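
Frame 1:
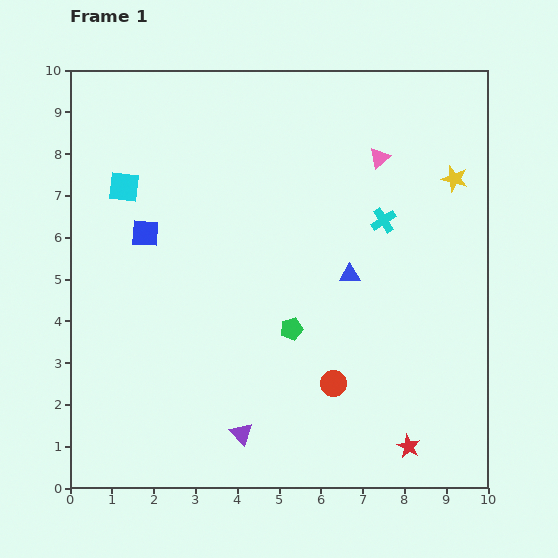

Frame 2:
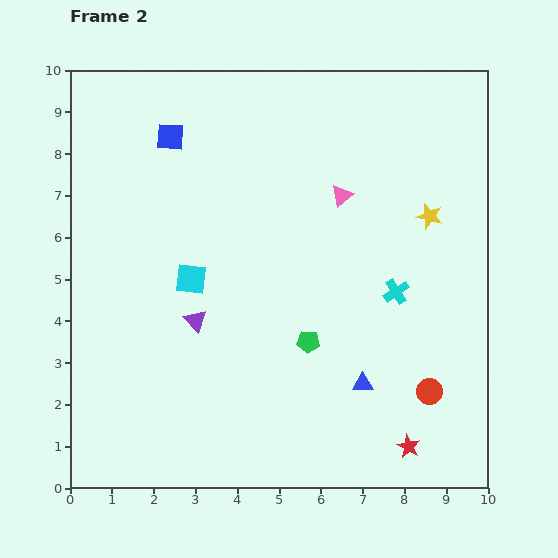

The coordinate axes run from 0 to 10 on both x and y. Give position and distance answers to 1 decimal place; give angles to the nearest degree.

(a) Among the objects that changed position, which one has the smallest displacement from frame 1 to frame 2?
the green pentagon

(moved 0.5)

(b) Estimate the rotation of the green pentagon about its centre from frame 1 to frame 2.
19° clockwise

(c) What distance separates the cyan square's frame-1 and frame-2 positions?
2.7

The cyan square moved from (1.3, 7.2) to (2.9, 5.0), a distance of √(1.6² + 2.2²) ≈ 2.7.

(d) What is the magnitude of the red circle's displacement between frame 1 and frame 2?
2.3

The red circle moved from (6.3, 2.5) to (8.6, 2.3), a distance of √(2.3² + 0.2²) ≈ 2.3.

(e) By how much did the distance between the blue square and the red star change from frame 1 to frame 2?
+1.2

Distance in frame 1: 8.1. Distance in frame 2: 9.3.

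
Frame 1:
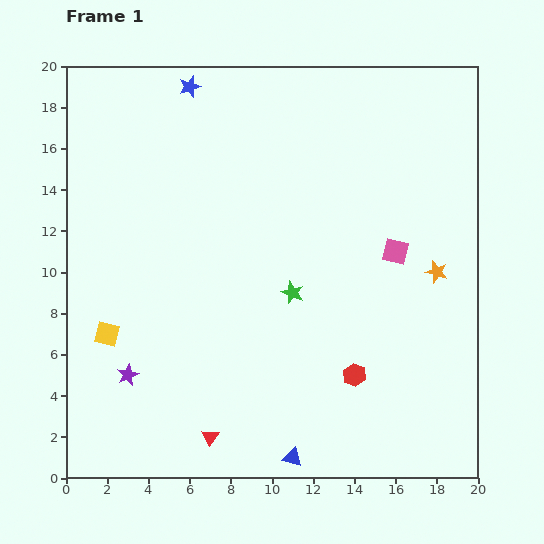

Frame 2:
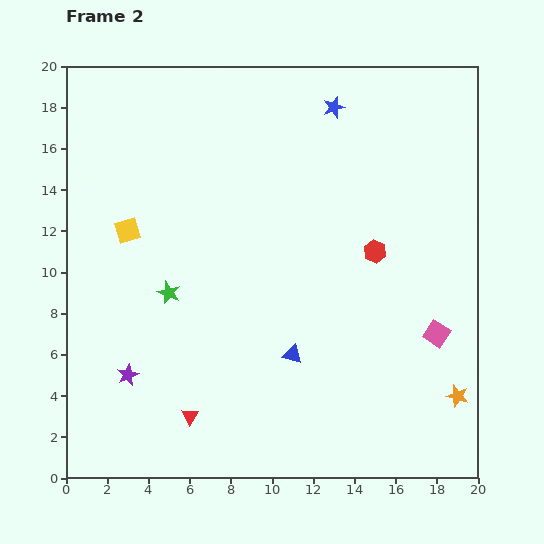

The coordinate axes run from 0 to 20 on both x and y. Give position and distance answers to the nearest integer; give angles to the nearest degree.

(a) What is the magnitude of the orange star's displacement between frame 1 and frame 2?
6

The orange star moved from (18, 10) to (19, 4), a distance of √(1² + 6²) ≈ 6.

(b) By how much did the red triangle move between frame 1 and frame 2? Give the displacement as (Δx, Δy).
(-1, 1)

The red triangle was at (7, 2) in frame 1 and (6, 3) in frame 2.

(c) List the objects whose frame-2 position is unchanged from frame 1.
the purple star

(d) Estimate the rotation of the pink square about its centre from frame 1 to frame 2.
20° clockwise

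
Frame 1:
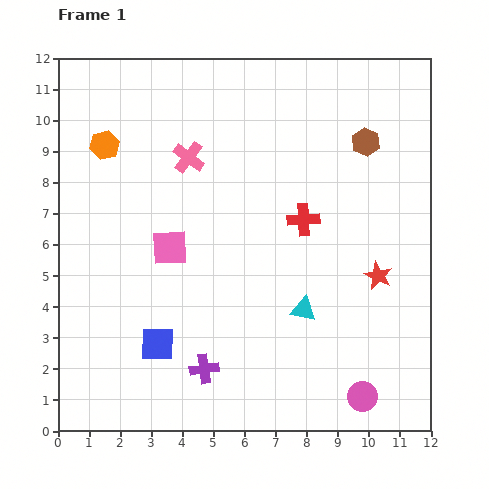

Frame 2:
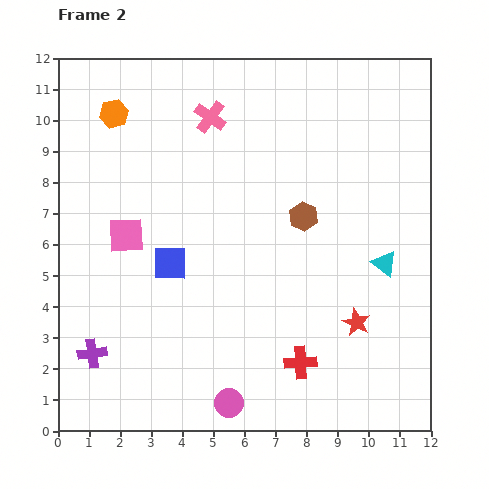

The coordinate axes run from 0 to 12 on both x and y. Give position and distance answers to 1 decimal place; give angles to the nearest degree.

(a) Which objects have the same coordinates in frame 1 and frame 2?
none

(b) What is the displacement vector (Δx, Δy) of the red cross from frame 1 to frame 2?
(-0.1, -4.6)

The red cross was at (7.9, 6.8) in frame 1 and (7.8, 2.2) in frame 2.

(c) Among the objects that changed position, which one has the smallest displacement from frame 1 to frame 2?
the orange hexagon

(moved 1.0)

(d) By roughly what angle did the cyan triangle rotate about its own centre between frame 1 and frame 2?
27° clockwise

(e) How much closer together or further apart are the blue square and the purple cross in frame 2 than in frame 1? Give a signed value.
+2.1

Distance in frame 1: 1.7. Distance in frame 2: 3.8.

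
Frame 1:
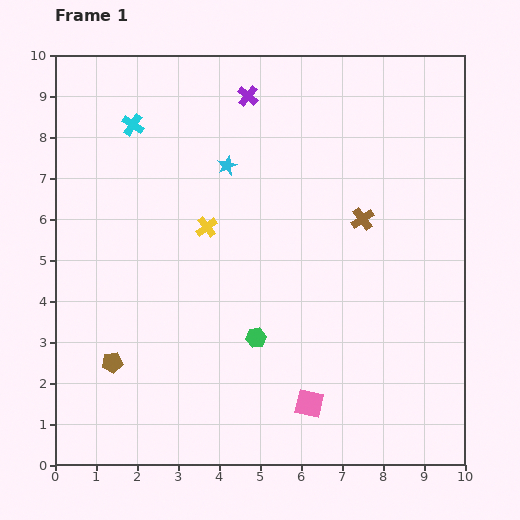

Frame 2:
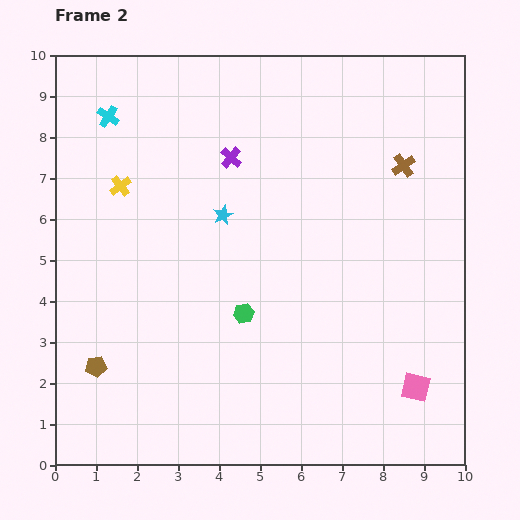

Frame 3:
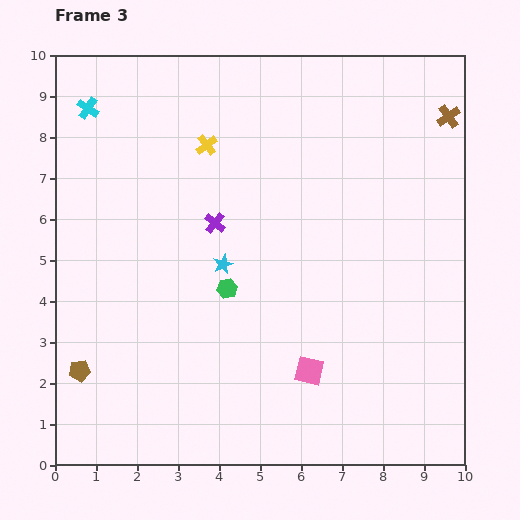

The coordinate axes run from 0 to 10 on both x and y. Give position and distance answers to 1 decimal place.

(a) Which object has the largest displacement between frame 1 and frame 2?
the pink square

(moved 2.6; next 2.3)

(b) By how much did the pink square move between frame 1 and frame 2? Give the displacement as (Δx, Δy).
(2.6, 0.4)

The pink square was at (6.2, 1.5) in frame 1 and (8.8, 1.9) in frame 2.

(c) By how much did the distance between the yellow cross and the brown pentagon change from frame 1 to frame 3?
+2.3

Distance in frame 1: 4.0. Distance in frame 3: 6.3.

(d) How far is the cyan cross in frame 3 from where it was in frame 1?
1.2

The cyan cross moved from (1.9, 8.3) to (0.8, 8.7), a distance of √(1.1² + 0.4²) ≈ 1.2.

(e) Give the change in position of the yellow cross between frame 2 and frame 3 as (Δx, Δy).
(2.1, 1.0)

The yellow cross was at (1.6, 6.8) in frame 2 and (3.7, 7.8) in frame 3.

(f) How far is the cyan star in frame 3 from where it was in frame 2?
1.2

The cyan star moved from (4.1, 6.1) to (4.1, 4.9), a distance of √(0.0² + 1.2²) ≈ 1.2.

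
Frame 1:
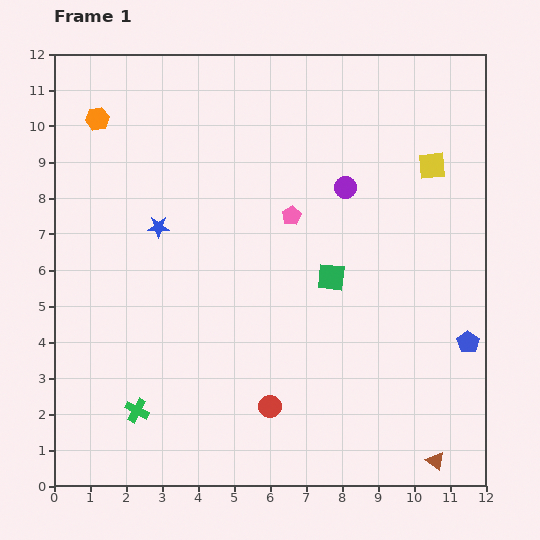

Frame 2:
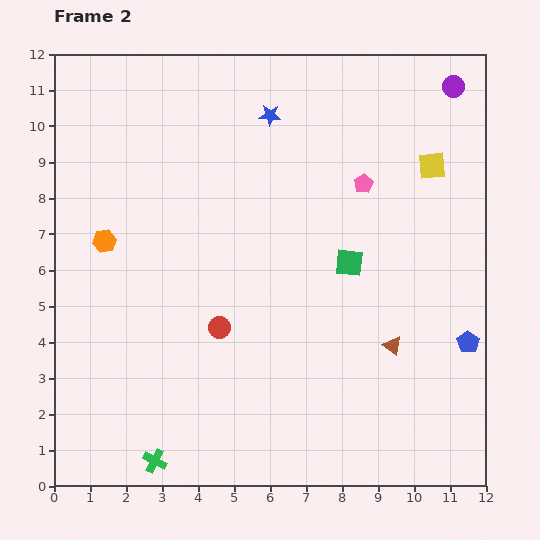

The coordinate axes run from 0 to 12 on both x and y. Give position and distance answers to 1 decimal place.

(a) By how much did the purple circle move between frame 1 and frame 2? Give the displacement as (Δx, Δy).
(3.0, 2.8)

The purple circle was at (8.1, 8.3) in frame 1 and (11.1, 11.1) in frame 2.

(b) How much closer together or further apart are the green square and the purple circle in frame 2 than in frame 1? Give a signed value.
+3.2

Distance in frame 1: 2.5. Distance in frame 2: 5.7.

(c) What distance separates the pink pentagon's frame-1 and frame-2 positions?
2.2

The pink pentagon moved from (6.6, 7.5) to (8.6, 8.4), a distance of √(2.0² + 0.9²) ≈ 2.2.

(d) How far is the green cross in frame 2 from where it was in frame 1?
1.5

The green cross moved from (2.3, 2.1) to (2.8, 0.7), a distance of √(0.5² + 1.4²) ≈ 1.5.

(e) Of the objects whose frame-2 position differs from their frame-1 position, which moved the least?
the green square

(moved 0.6)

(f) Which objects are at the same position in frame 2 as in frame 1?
the yellow square, the blue pentagon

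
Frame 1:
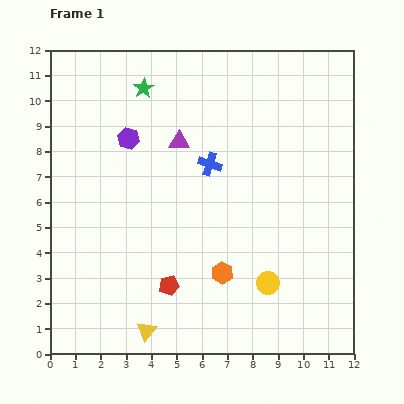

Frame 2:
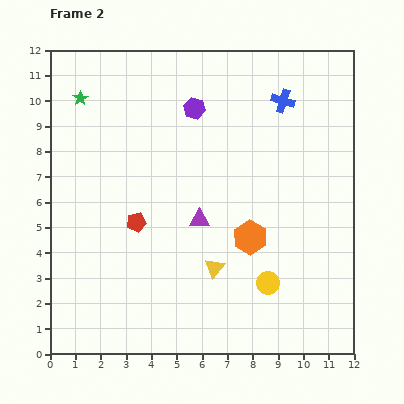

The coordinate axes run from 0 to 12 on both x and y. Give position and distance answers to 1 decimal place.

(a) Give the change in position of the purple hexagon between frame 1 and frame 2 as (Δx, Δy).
(2.6, 1.2)

The purple hexagon was at (3.1, 8.5) in frame 1 and (5.7, 9.7) in frame 2.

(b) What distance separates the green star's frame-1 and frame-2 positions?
2.5

The green star moved from (3.7, 10.5) to (1.2, 10.1), a distance of √(2.5² + 0.4²) ≈ 2.5.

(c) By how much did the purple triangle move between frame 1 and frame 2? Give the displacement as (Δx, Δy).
(0.8, -3.1)

The purple triangle was at (5.1, 8.4) in frame 1 and (5.9, 5.3) in frame 2.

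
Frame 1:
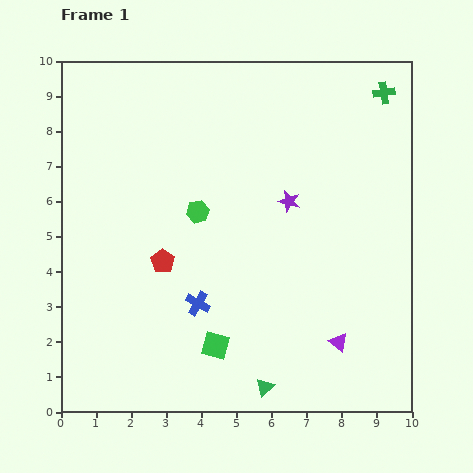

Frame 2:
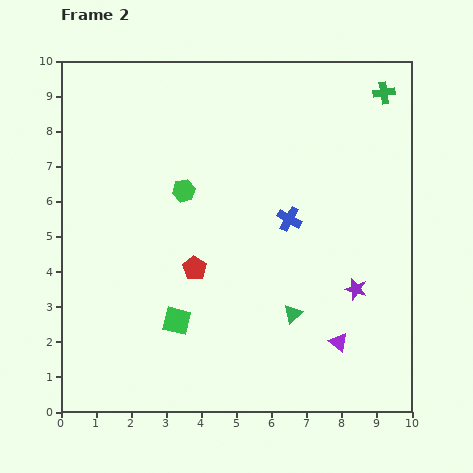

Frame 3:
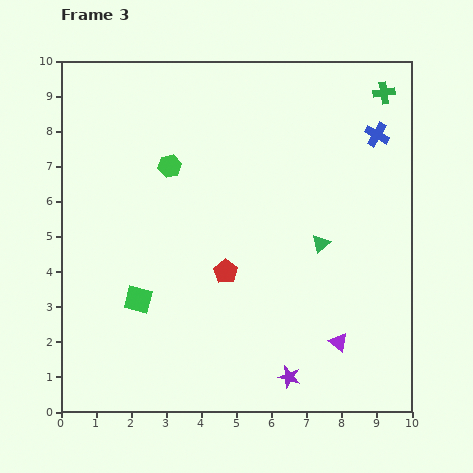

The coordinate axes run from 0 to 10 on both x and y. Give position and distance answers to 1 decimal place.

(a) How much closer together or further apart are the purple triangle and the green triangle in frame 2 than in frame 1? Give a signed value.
-1.0

Distance in frame 1: 2.5. Distance in frame 2: 1.5.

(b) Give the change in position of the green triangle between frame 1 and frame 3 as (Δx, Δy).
(1.6, 4.1)

The green triangle was at (5.8, 0.7) in frame 1 and (7.4, 4.8) in frame 3.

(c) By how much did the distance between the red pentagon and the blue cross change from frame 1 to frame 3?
+4.2

Distance in frame 1: 1.6. Distance in frame 3: 5.8.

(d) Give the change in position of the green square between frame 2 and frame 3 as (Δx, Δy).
(-1.1, 0.6)

The green square was at (3.3, 2.6) in frame 2 and (2.2, 3.2) in frame 3.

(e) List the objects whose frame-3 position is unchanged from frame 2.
the green cross, the purple triangle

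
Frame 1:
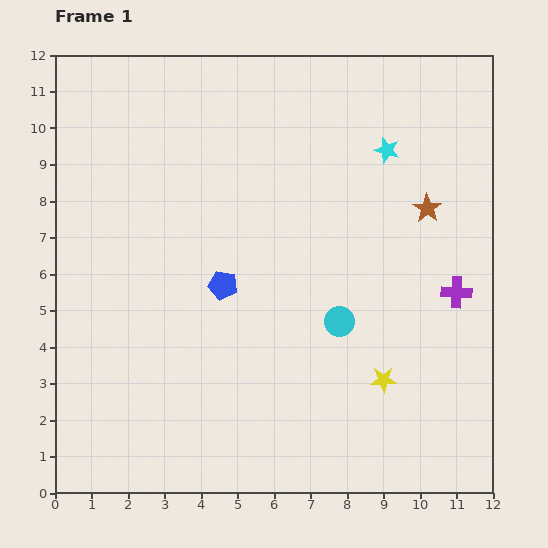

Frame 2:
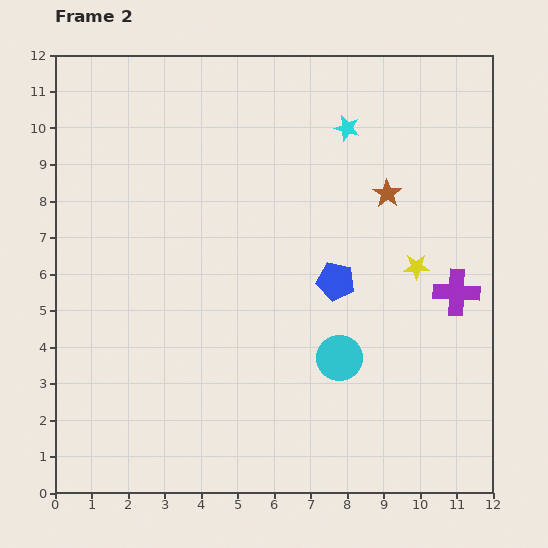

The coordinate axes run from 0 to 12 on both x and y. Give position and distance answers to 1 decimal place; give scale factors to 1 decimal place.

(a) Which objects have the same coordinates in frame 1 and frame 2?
the purple cross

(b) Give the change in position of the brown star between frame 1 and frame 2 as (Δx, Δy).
(-1.1, 0.4)

The brown star was at (10.2, 7.8) in frame 1 and (9.1, 8.2) in frame 2.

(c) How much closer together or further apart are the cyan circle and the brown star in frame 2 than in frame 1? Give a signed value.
+0.8

Distance in frame 1: 3.9. Distance in frame 2: 4.7.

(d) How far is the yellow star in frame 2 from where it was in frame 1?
3.2

The yellow star moved from (9.0, 3.1) to (9.9, 6.2), a distance of √(0.9² + 3.1²) ≈ 3.2.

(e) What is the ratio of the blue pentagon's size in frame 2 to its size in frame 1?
1.3×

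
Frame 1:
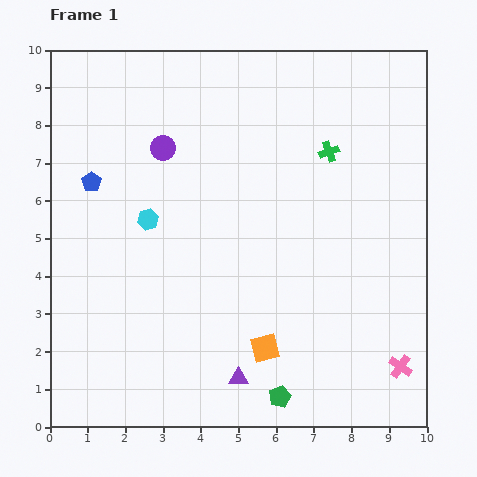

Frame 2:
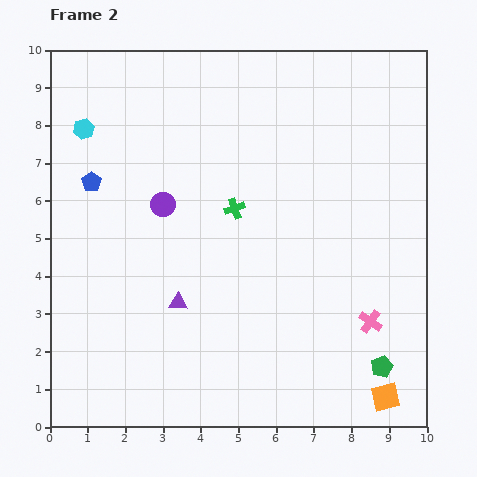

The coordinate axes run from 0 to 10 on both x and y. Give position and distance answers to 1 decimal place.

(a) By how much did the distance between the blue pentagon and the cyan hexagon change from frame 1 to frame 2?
-0.4

Distance in frame 1: 1.8. Distance in frame 2: 1.4.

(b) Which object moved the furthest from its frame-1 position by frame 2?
the orange square

(moved 3.5; next 2.9)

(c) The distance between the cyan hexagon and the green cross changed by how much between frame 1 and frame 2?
-0.6

Distance in frame 1: 5.1. Distance in frame 2: 4.5.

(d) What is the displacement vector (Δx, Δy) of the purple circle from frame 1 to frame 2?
(0.0, -1.5)

The purple circle was at (3.0, 7.4) in frame 1 and (3.0, 5.9) in frame 2.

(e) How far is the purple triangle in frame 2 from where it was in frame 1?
2.6

The purple triangle moved from (5.0, 1.3) to (3.4, 3.3), a distance of √(1.6² + 2.0²) ≈ 2.6.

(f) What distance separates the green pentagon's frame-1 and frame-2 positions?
2.8

The green pentagon moved from (6.1, 0.8) to (8.8, 1.6), a distance of √(2.7² + 0.8²) ≈ 2.8.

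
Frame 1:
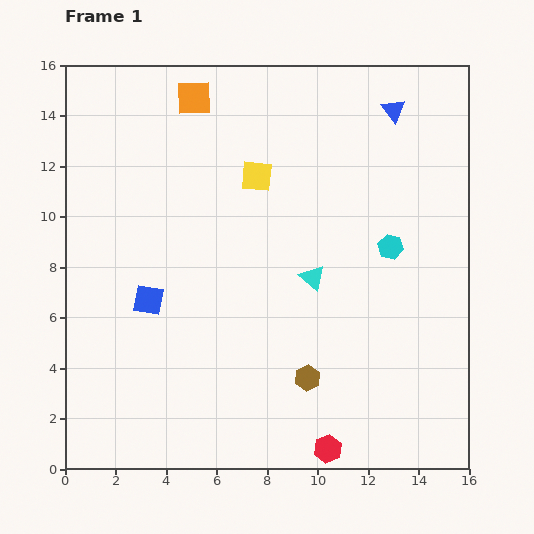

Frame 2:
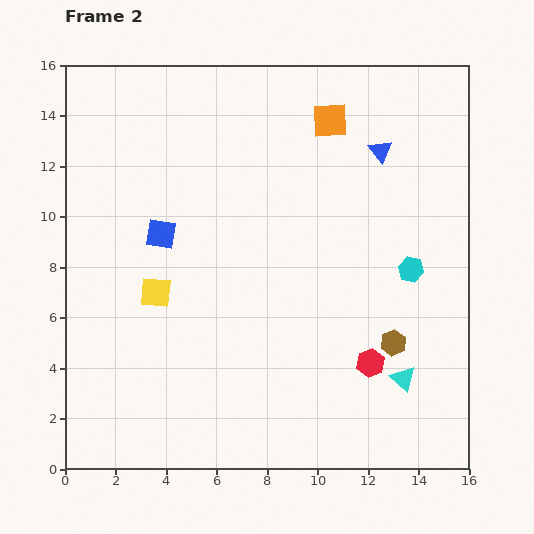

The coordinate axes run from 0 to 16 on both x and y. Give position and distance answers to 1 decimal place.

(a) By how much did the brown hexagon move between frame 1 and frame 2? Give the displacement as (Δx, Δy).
(3.4, 1.4)

The brown hexagon was at (9.6, 3.6) in frame 1 and (13.0, 5.0) in frame 2.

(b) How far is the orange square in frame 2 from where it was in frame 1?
5.5

The orange square moved from (5.1, 14.7) to (10.5, 13.8), a distance of √(5.4² + 0.9²) ≈ 5.5.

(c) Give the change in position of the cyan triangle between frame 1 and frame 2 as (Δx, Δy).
(3.6, -4.0)

The cyan triangle was at (9.8, 7.6) in frame 1 and (13.4, 3.6) in frame 2.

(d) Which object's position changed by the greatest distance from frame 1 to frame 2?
the yellow square

(moved 6.1; next 5.5)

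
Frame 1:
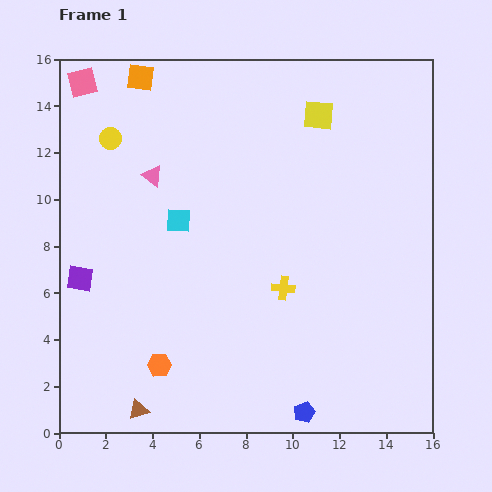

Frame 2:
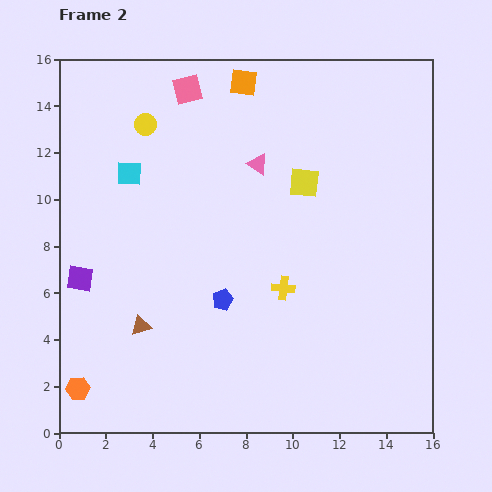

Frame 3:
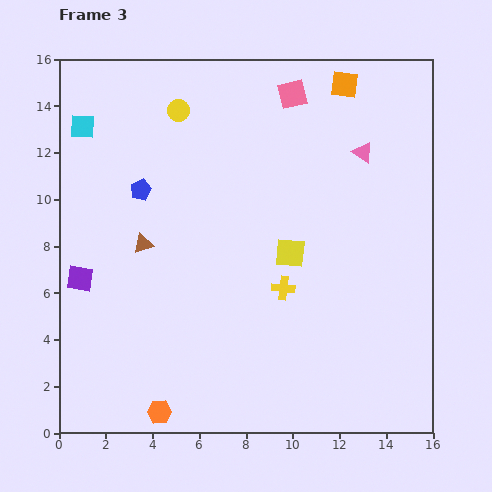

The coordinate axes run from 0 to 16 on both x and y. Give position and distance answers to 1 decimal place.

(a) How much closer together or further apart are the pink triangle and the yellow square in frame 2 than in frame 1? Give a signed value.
-5.4

Distance in frame 1: 7.6. Distance in frame 2: 2.2.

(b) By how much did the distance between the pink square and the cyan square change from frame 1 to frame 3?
+1.9

Distance in frame 1: 7.2. Distance in frame 3: 9.1.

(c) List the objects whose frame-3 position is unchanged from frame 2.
the purple square, the yellow cross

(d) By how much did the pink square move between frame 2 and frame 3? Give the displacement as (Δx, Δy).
(4.5, -0.2)

The pink square was at (5.5, 14.7) in frame 2 and (10.0, 14.5) in frame 3.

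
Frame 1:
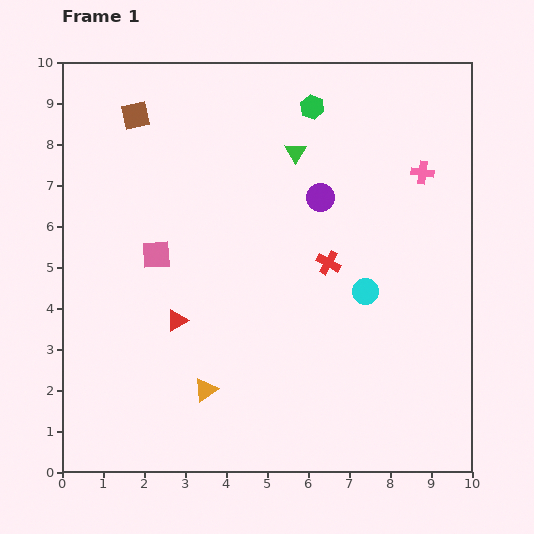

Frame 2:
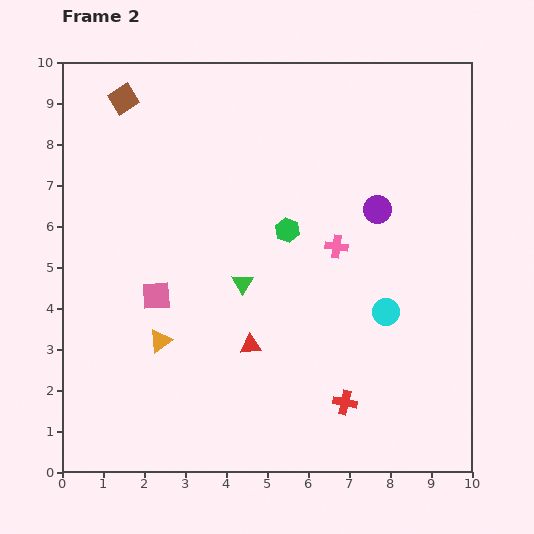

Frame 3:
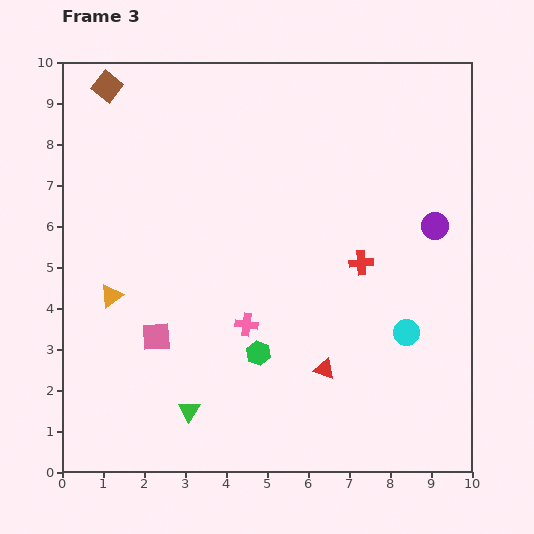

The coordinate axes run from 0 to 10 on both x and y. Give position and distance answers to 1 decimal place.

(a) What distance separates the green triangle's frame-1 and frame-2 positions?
3.5

The green triangle moved from (5.7, 7.8) to (4.4, 4.6), a distance of √(1.3² + 3.2²) ≈ 3.5.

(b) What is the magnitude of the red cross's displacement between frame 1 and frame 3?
0.8

The red cross moved from (6.5, 5.1) to (7.3, 5.1), a distance of √(0.8² + 0.0²) ≈ 0.8.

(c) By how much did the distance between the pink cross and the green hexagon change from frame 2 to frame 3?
-0.5

Distance in frame 2: 1.3. Distance in frame 3: 0.8.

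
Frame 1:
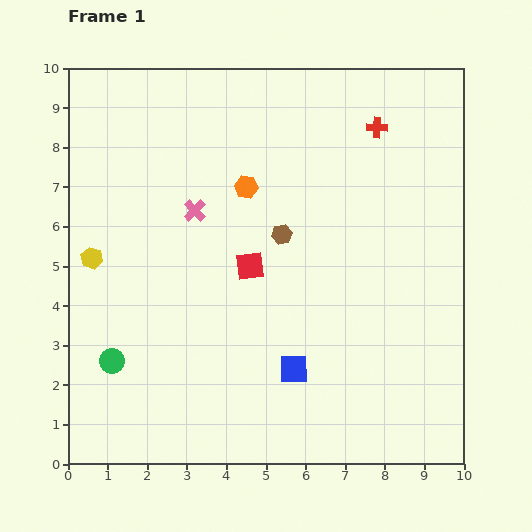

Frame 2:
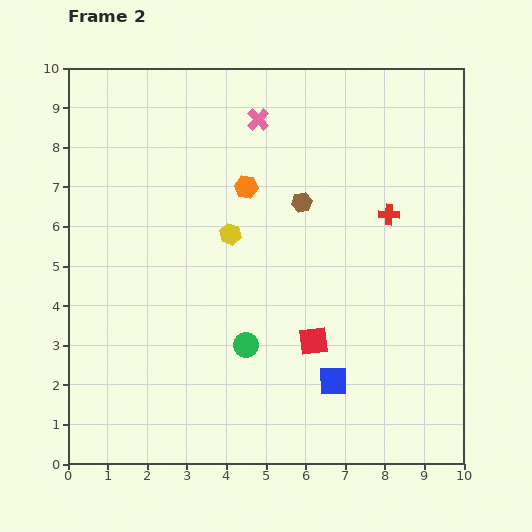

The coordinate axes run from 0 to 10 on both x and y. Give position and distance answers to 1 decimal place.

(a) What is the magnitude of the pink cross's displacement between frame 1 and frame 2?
2.8

The pink cross moved from (3.2, 6.4) to (4.8, 8.7), a distance of √(1.6² + 2.3²) ≈ 2.8.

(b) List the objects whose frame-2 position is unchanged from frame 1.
the orange hexagon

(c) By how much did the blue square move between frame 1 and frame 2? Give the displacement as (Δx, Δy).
(1.0, -0.3)

The blue square was at (5.7, 2.4) in frame 1 and (6.7, 2.1) in frame 2.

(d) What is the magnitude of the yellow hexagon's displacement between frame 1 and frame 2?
3.6

The yellow hexagon moved from (0.6, 5.2) to (4.1, 5.8), a distance of √(3.5² + 0.6²) ≈ 3.6.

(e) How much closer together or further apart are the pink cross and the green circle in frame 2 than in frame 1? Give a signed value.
+1.4

Distance in frame 1: 4.3. Distance in frame 2: 5.7.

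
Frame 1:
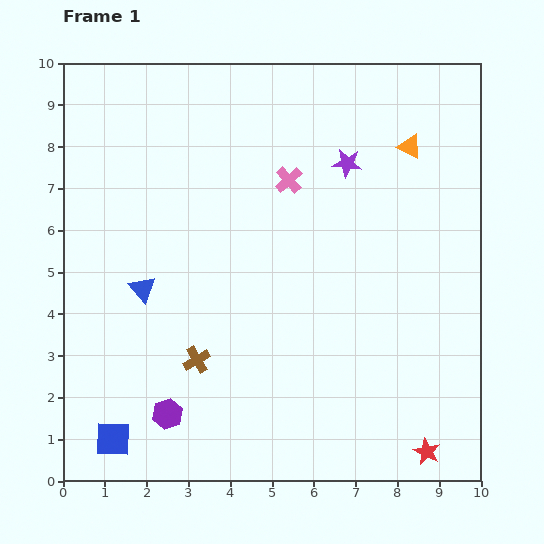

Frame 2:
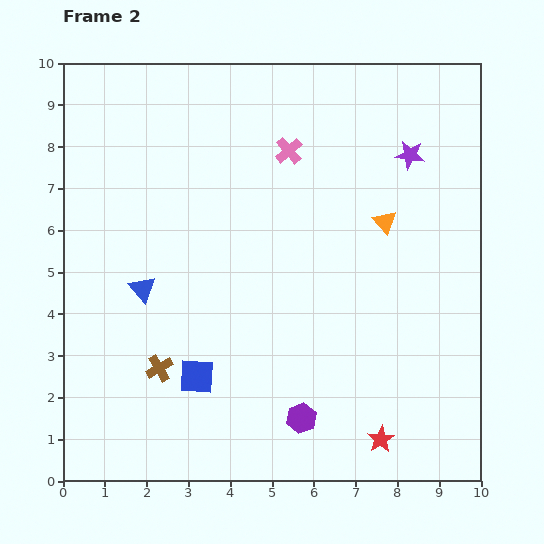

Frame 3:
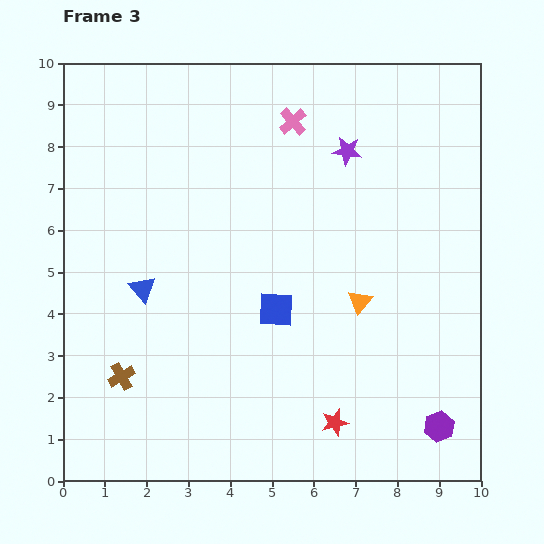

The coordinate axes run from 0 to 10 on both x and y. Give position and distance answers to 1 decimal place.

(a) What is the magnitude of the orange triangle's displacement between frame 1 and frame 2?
1.9

The orange triangle moved from (8.3, 8.0) to (7.7, 6.2), a distance of √(0.6² + 1.8²) ≈ 1.9.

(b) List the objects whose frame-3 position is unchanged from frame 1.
the blue triangle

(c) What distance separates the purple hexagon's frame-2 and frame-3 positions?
3.3

The purple hexagon moved from (5.7, 1.5) to (9.0, 1.3), a distance of √(3.3² + 0.2²) ≈ 3.3.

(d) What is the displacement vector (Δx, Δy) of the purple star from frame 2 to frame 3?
(-1.5, 0.1)

The purple star was at (8.3, 7.8) in frame 2 and (6.8, 7.9) in frame 3.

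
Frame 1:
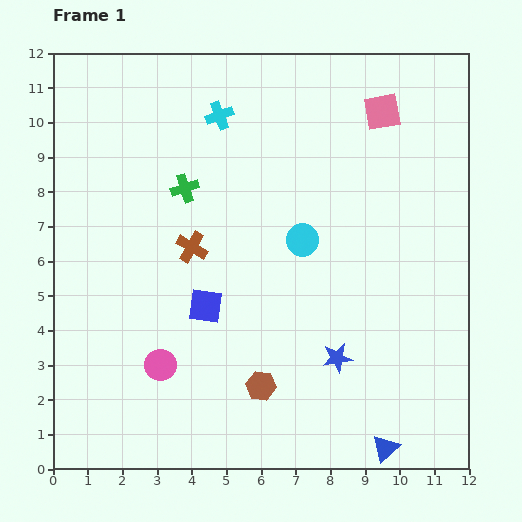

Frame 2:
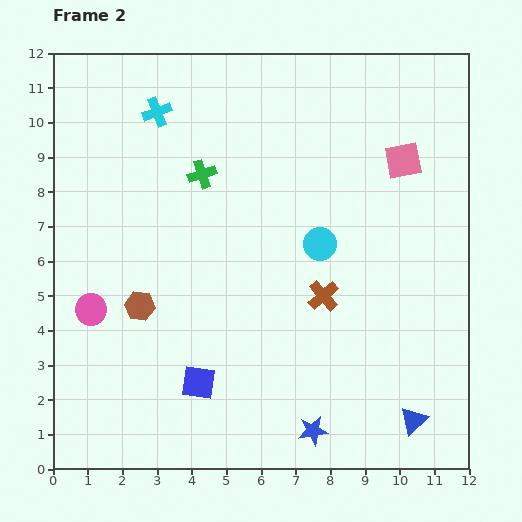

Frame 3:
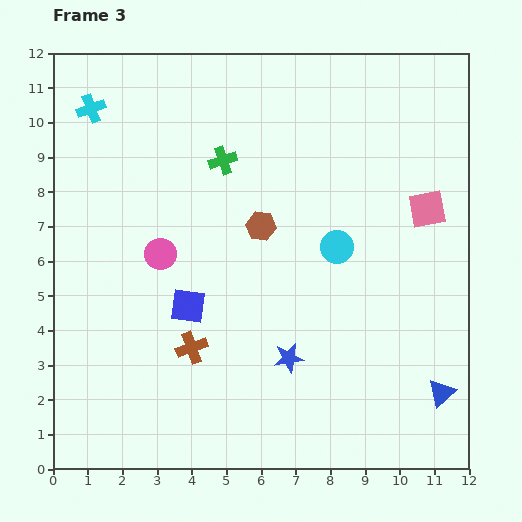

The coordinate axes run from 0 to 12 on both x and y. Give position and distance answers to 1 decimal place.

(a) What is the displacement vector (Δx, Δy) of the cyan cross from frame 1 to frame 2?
(-1.8, 0.1)

The cyan cross was at (4.8, 10.2) in frame 1 and (3.0, 10.3) in frame 2.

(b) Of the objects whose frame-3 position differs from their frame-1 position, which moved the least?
the blue square

(moved 0.5)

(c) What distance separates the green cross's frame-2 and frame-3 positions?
0.7

The green cross moved from (4.3, 8.5) to (4.9, 8.9), a distance of √(0.6² + 0.4²) ≈ 0.7.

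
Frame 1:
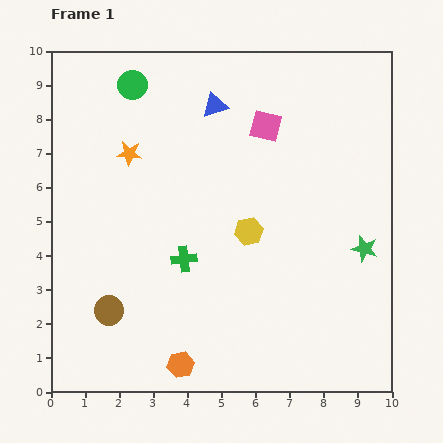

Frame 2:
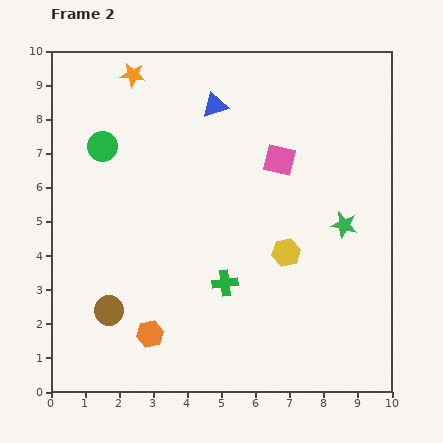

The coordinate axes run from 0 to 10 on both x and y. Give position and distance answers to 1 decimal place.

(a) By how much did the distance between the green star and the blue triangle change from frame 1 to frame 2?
-0.9

Distance in frame 1: 6.1. Distance in frame 2: 5.2.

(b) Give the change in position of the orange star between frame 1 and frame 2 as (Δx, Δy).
(0.1, 2.3)

The orange star was at (2.3, 7.0) in frame 1 and (2.4, 9.3) in frame 2.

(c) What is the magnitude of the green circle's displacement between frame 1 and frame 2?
2.0

The green circle moved from (2.4, 9.0) to (1.5, 7.2), a distance of √(0.9² + 1.8²) ≈ 2.0.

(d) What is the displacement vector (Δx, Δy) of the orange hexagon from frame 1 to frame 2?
(-0.9, 0.9)

The orange hexagon was at (3.8, 0.8) in frame 1 and (2.9, 1.7) in frame 2.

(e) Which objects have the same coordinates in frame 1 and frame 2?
the blue triangle, the brown circle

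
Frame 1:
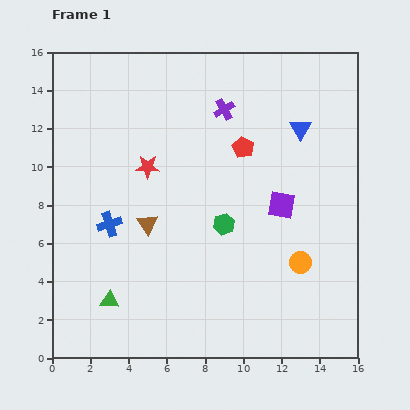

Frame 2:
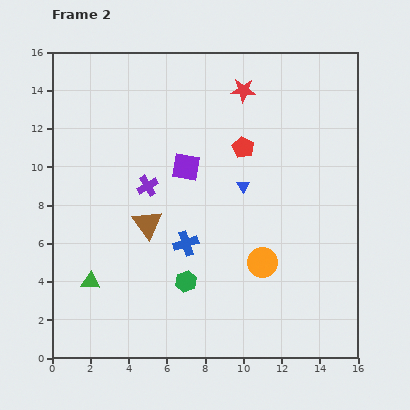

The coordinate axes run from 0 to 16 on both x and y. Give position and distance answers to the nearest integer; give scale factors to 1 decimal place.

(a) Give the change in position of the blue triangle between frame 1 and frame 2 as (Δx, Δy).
(-3, -3)

The blue triangle was at (13, 12) in frame 1 and (10, 9) in frame 2.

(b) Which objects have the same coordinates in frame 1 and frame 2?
the brown triangle, the red pentagon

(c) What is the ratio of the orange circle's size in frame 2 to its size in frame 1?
1.4×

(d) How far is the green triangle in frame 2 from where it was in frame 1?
1

The green triangle moved from (3, 3) to (2, 4), a distance of √(1² + 1²) ≈ 1.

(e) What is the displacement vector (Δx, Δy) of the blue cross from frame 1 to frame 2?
(4, -1)

The blue cross was at (3, 7) in frame 1 and (7, 6) in frame 2.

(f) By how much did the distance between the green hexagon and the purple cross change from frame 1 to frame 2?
-1

Distance in frame 1: 6. Distance in frame 2: 5.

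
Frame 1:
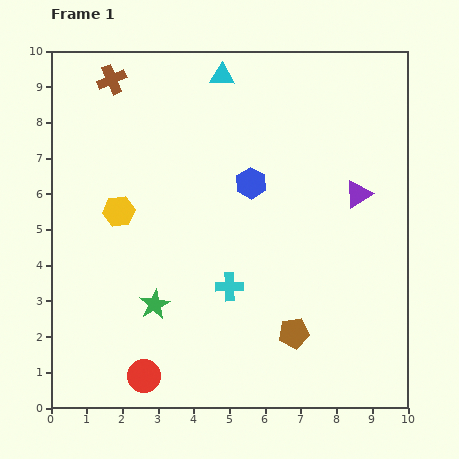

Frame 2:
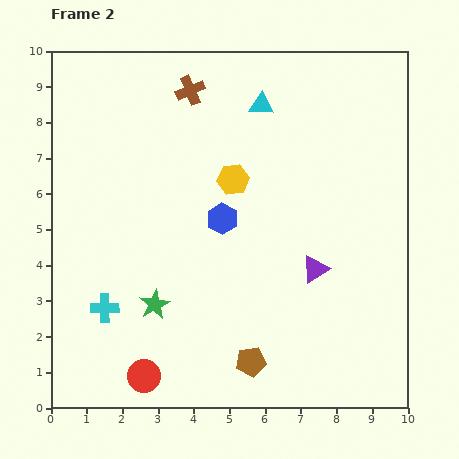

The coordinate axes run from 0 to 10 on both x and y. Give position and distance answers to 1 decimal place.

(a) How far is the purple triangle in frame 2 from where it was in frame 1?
2.4

The purple triangle moved from (8.6, 6.0) to (7.4, 3.9), a distance of √(1.2² + 2.1²) ≈ 2.4.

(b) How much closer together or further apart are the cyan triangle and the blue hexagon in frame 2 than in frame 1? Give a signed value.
+0.3

Distance in frame 1: 3.1. Distance in frame 2: 3.4.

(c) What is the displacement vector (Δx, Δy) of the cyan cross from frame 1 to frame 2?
(-3.5, -0.6)

The cyan cross was at (5.0, 3.4) in frame 1 and (1.5, 2.8) in frame 2.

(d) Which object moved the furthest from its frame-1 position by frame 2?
the cyan cross

(moved 3.6; next 3.3)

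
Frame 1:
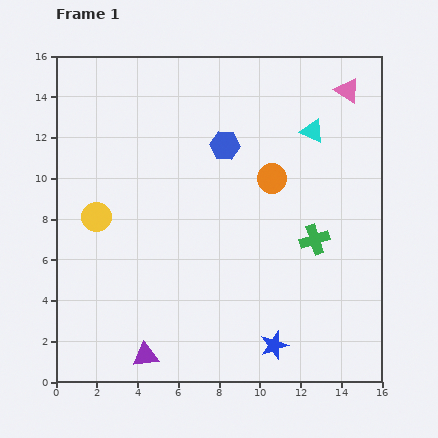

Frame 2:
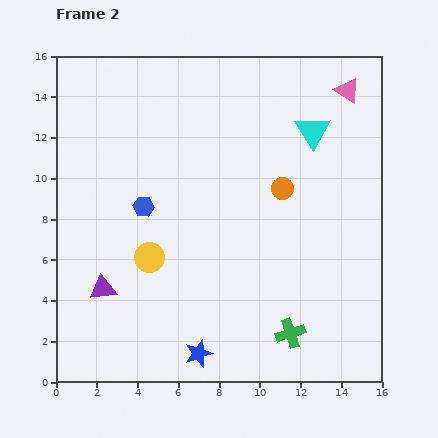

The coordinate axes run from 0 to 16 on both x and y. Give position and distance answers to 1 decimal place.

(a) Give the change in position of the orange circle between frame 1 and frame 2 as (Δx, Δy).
(0.5, -0.5)

The orange circle was at (10.6, 10.0) in frame 1 and (11.1, 9.5) in frame 2.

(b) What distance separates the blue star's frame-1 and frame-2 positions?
3.7

The blue star moved from (10.7, 1.8) to (7.0, 1.4), a distance of √(3.7² + 0.4²) ≈ 3.7.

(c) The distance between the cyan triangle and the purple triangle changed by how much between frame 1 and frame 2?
-0.8

Distance in frame 1: 13.7. Distance in frame 2: 12.9.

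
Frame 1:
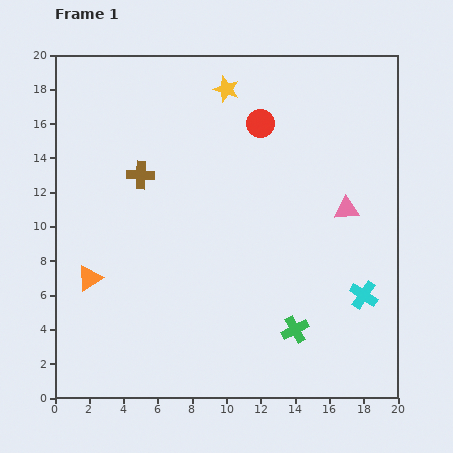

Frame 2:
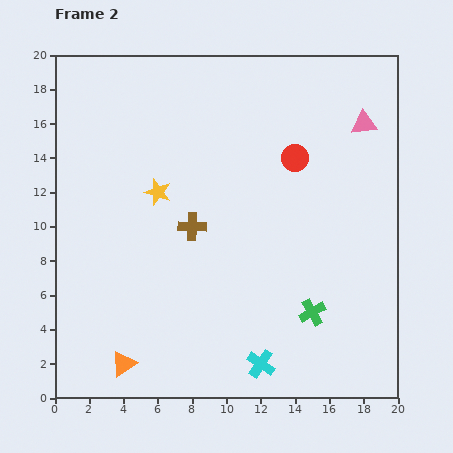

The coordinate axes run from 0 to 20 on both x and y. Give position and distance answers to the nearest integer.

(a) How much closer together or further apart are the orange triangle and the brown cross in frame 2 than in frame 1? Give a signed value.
+2

Distance in frame 1: 7. Distance in frame 2: 9.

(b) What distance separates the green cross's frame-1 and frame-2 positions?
1

The green cross moved from (14, 4) to (15, 5), a distance of √(1² + 1²) ≈ 1.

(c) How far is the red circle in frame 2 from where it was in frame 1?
3

The red circle moved from (12, 16) to (14, 14), a distance of √(2² + 2²) ≈ 3.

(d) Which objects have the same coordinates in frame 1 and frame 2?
none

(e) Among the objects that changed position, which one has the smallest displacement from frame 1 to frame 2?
the green cross

(moved 1)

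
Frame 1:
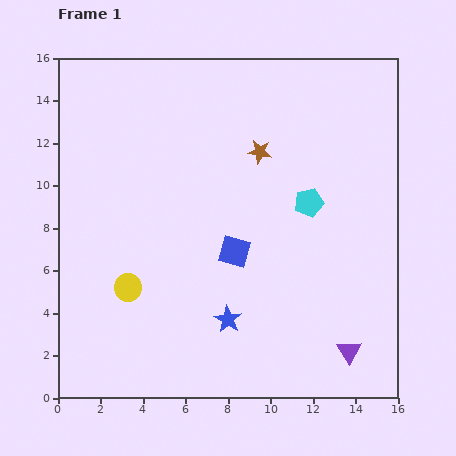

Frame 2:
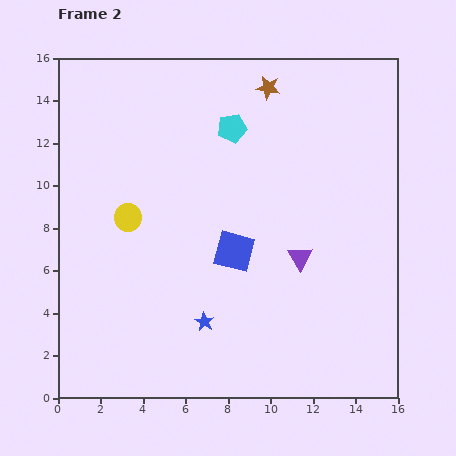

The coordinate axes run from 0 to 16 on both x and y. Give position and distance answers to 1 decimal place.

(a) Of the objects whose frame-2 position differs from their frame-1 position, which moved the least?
the blue star

(moved 1.1)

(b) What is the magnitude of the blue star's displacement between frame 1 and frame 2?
1.1

The blue star moved from (8.0, 3.7) to (6.9, 3.6), a distance of √(1.1² + 0.1²) ≈ 1.1.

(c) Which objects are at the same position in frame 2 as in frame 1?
the blue square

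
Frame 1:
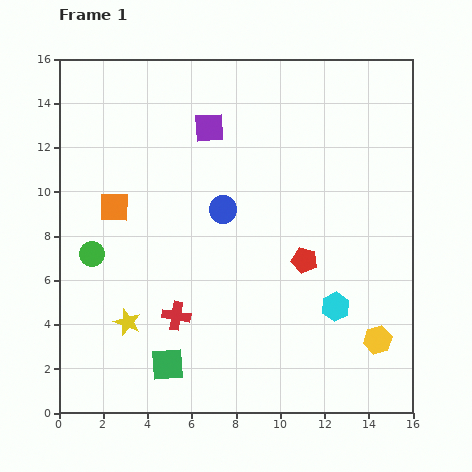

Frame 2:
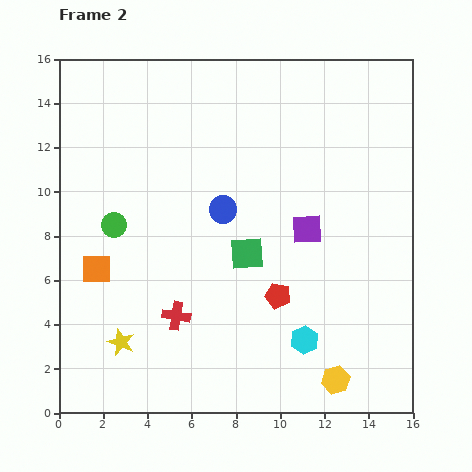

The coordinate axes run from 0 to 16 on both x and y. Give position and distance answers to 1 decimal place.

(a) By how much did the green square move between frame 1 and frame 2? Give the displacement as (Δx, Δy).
(3.6, 5.0)

The green square was at (4.9, 2.2) in frame 1 and (8.5, 7.2) in frame 2.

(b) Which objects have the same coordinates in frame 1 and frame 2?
the blue circle, the red cross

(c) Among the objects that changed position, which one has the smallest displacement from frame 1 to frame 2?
the yellow star

(moved 0.9)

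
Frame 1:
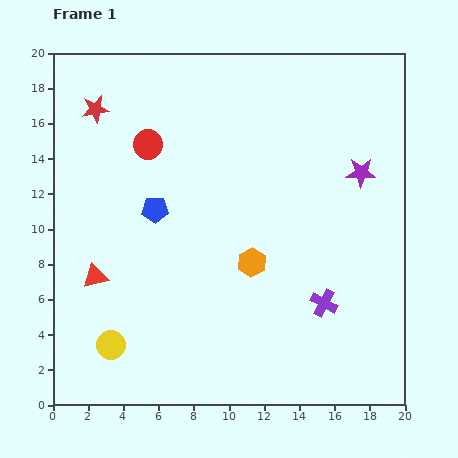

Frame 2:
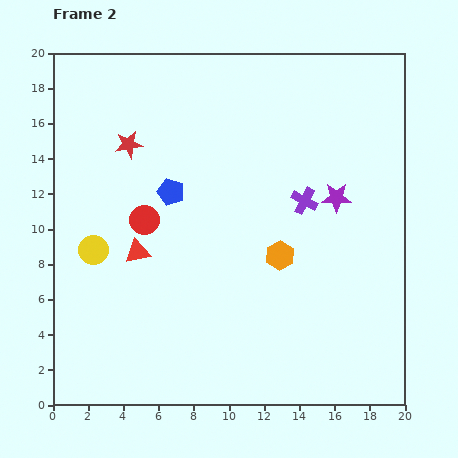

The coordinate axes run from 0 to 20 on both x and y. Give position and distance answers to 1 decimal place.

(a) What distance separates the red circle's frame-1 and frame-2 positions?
4.3

The red circle moved from (5.4, 14.8) to (5.2, 10.5), a distance of √(0.2² + 4.3²) ≈ 4.3.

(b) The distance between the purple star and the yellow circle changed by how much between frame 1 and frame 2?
-3.2

Distance in frame 1: 17.3. Distance in frame 2: 14.1.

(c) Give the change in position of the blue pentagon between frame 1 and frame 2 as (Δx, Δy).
(0.9, 1.0)

The blue pentagon was at (5.8, 11.1) in frame 1 and (6.7, 12.1) in frame 2.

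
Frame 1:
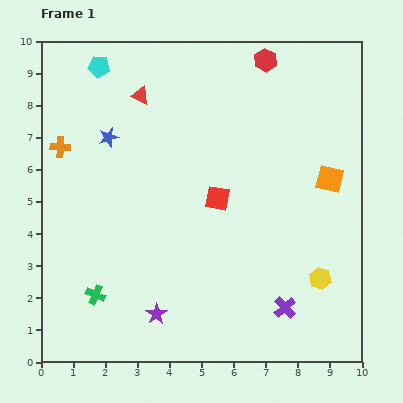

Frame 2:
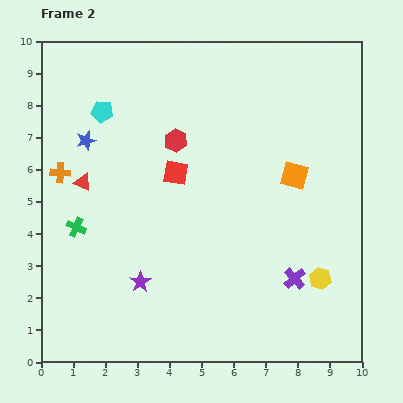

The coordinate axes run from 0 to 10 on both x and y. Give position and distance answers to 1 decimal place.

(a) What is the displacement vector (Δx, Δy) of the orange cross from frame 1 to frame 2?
(0.0, -0.8)

The orange cross was at (0.6, 6.7) in frame 1 and (0.6, 5.9) in frame 2.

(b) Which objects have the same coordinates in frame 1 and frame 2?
the yellow hexagon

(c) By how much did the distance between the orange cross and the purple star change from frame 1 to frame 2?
-1.8

Distance in frame 1: 6.0. Distance in frame 2: 4.2.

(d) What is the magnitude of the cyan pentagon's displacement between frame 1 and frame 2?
1.4

The cyan pentagon moved from (1.8, 9.2) to (1.9, 7.8), a distance of √(0.1² + 1.4²) ≈ 1.4.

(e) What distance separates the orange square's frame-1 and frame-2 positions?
1.1

The orange square moved from (9.0, 5.7) to (7.9, 5.8), a distance of √(1.1² + 0.1²) ≈ 1.1.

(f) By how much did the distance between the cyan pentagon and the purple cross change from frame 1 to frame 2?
-1.6

Distance in frame 1: 9.5. Distance in frame 2: 7.9.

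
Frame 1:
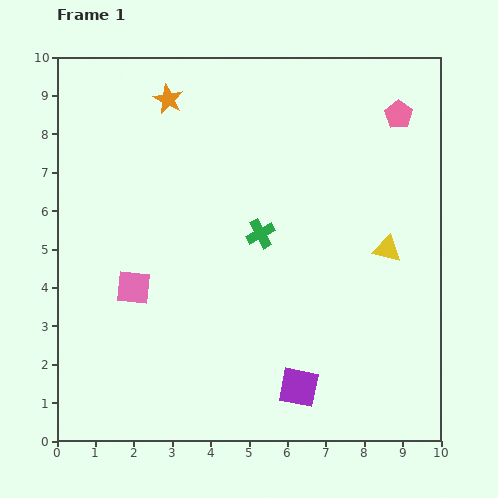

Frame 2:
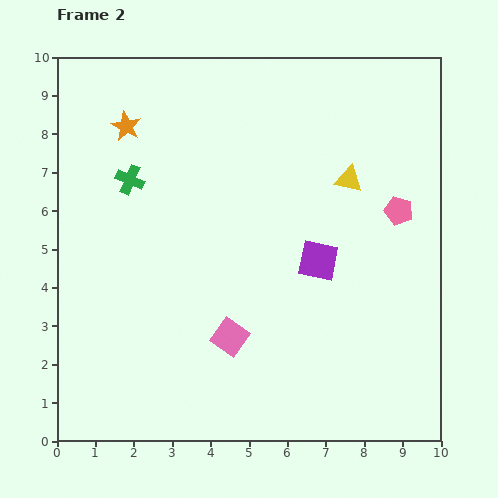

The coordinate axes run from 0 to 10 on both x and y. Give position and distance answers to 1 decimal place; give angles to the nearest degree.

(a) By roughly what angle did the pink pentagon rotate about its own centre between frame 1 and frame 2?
18° counter-clockwise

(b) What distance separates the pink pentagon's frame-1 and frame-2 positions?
2.5

The pink pentagon moved from (8.9, 8.5) to (8.9, 6.0), a distance of √(0.0² + 2.5²) ≈ 2.5.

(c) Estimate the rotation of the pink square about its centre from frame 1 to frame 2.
29° clockwise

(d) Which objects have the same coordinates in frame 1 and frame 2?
none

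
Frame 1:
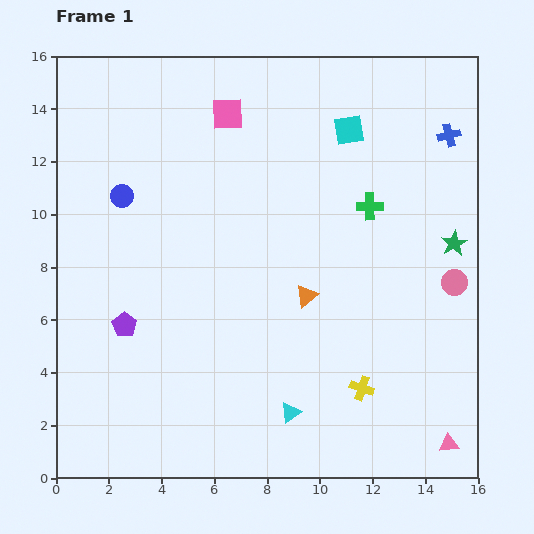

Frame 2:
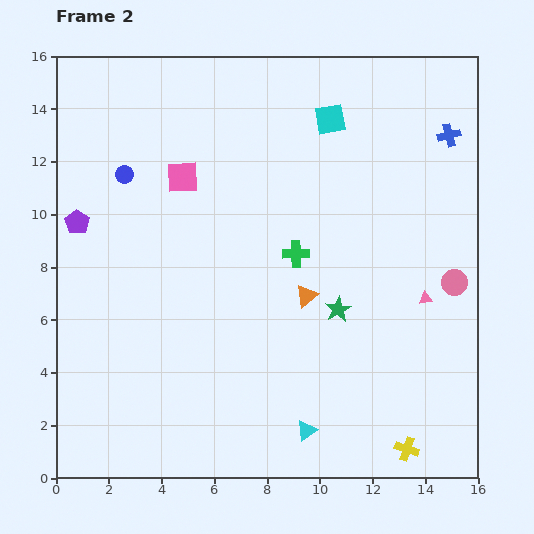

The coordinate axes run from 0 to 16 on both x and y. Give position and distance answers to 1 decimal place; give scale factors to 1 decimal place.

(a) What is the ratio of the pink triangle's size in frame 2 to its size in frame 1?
0.7×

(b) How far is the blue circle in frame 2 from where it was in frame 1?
0.8

The blue circle moved from (2.5, 10.7) to (2.6, 11.5), a distance of √(0.1² + 0.8²) ≈ 0.8.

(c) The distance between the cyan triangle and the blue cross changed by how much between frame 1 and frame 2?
+0.3

Distance in frame 1: 12.1. Distance in frame 2: 12.4.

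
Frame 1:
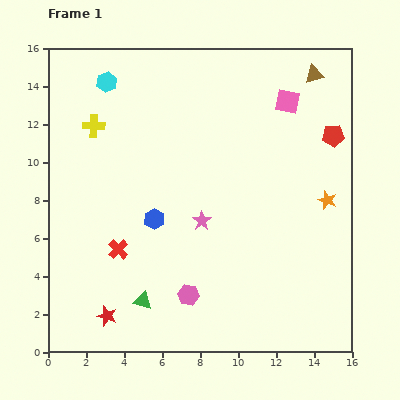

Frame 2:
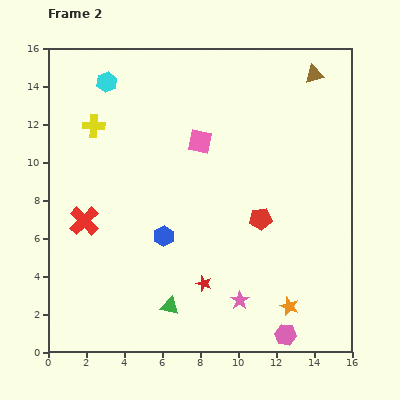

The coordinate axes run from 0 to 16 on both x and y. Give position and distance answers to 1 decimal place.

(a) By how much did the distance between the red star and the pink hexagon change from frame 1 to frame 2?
+0.7

Distance in frame 1: 4.4. Distance in frame 2: 5.1.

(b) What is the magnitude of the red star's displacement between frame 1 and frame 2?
5.4

The red star moved from (3.1, 1.9) to (8.2, 3.6), a distance of √(5.1² + 1.7²) ≈ 5.4.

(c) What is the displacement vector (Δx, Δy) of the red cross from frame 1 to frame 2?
(-1.8, 1.5)

The red cross was at (3.7, 5.4) in frame 1 and (1.9, 6.9) in frame 2.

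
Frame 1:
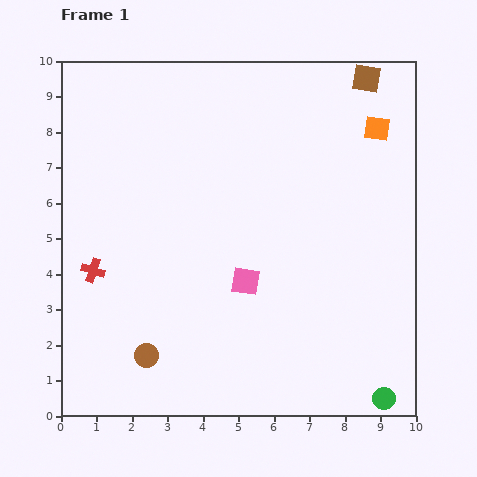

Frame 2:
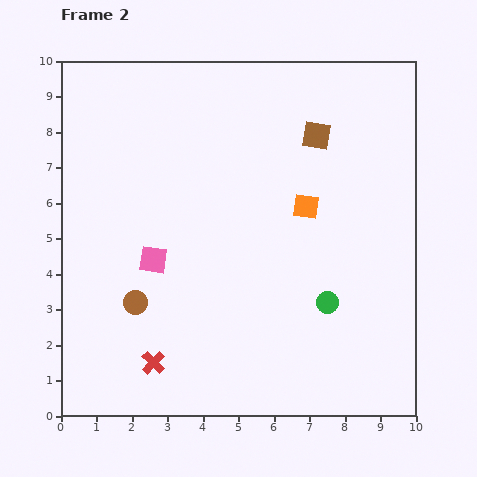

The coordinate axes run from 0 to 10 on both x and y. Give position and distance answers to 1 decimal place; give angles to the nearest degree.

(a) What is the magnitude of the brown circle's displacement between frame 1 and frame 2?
1.5

The brown circle moved from (2.4, 1.7) to (2.1, 3.2), a distance of √(0.3² + 1.5²) ≈ 1.5.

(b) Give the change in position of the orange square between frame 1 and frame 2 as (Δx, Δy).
(-2.0, -2.2)

The orange square was at (8.9, 8.1) in frame 1 and (6.9, 5.9) in frame 2.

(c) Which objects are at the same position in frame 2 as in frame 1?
none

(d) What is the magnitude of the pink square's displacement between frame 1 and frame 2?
2.7

The pink square moved from (5.2, 3.8) to (2.6, 4.4), a distance of √(2.6² + 0.6²) ≈ 2.7.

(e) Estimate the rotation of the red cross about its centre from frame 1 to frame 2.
26° clockwise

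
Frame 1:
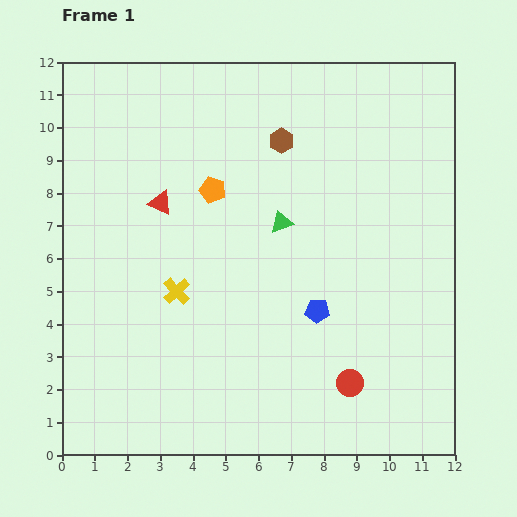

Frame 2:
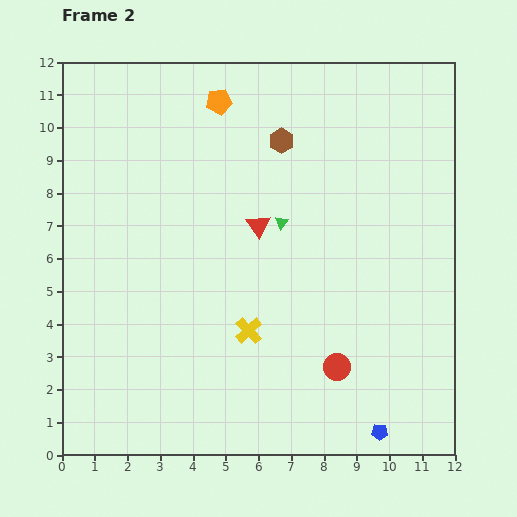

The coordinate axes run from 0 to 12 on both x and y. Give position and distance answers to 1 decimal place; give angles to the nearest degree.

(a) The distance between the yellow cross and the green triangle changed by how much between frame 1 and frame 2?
-0.4

Distance in frame 1: 3.8. Distance in frame 2: 3.4.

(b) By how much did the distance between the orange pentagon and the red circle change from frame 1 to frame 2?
+1.7

Distance in frame 1: 7.2. Distance in frame 2: 8.9.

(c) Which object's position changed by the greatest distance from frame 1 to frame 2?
the blue pentagon

(moved 4.2; next 3.1)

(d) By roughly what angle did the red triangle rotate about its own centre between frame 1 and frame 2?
29° clockwise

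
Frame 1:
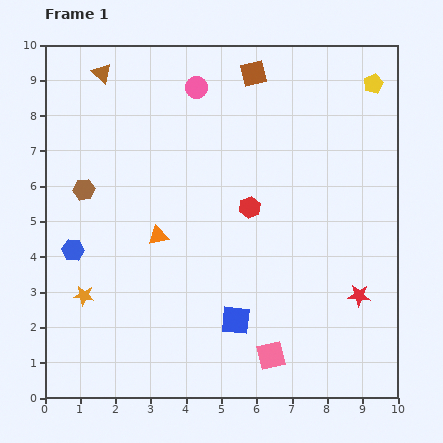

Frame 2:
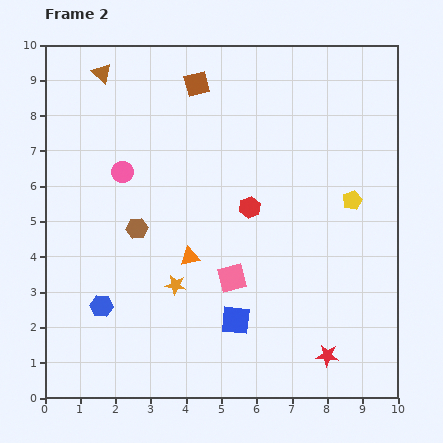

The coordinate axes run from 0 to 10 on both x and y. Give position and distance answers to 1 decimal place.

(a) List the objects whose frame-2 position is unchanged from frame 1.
the brown triangle, the red hexagon, the blue square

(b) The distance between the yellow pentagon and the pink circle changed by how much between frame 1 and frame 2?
+1.5

Distance in frame 1: 5.0. Distance in frame 2: 6.5.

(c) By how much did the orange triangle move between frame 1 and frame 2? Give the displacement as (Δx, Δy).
(0.9, -0.6)

The orange triangle was at (3.2, 4.6) in frame 1 and (4.1, 4.0) in frame 2.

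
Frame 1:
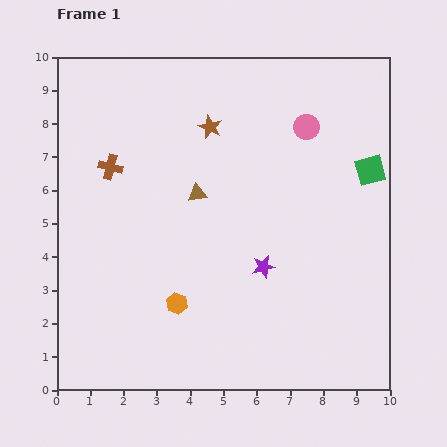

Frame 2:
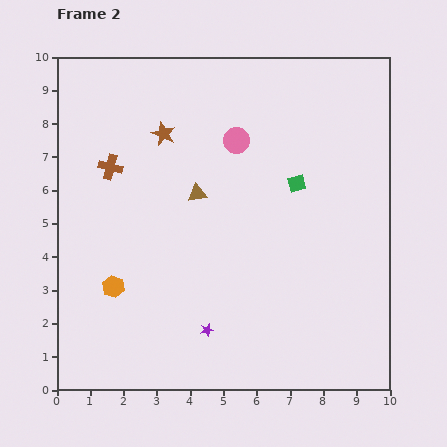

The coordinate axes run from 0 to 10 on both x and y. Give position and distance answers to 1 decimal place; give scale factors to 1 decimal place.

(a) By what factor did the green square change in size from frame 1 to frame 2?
0.6×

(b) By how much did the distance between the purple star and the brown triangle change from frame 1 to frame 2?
+1.1

Distance in frame 1: 3.0. Distance in frame 2: 4.1.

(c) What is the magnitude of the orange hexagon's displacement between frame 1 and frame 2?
2.0

The orange hexagon moved from (3.6, 2.6) to (1.7, 3.1), a distance of √(1.9² + 0.5²) ≈ 2.0.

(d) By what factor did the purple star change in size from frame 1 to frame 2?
0.6×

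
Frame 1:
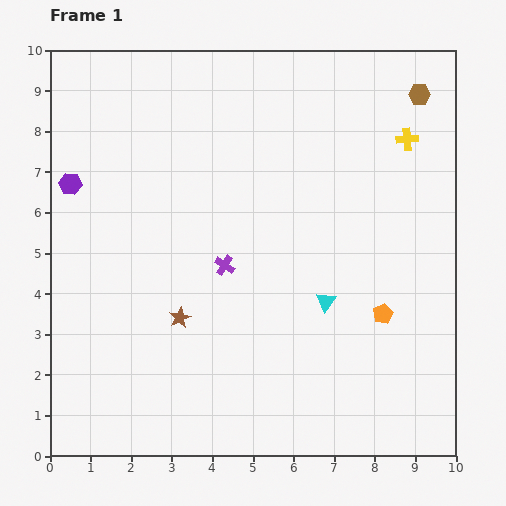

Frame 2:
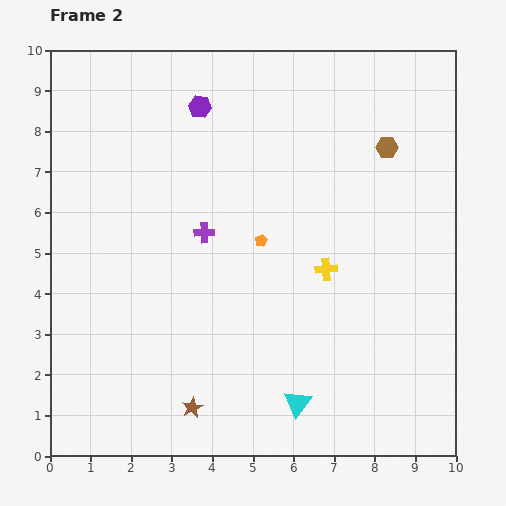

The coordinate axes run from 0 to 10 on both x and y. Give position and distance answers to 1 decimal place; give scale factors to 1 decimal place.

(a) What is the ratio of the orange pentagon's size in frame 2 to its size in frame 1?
0.6×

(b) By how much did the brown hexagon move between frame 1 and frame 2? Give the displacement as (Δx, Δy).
(-0.8, -1.3)

The brown hexagon was at (9.1, 8.9) in frame 1 and (8.3, 7.6) in frame 2.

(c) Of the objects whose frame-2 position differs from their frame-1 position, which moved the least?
the purple cross

(moved 0.9)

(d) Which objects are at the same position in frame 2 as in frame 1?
none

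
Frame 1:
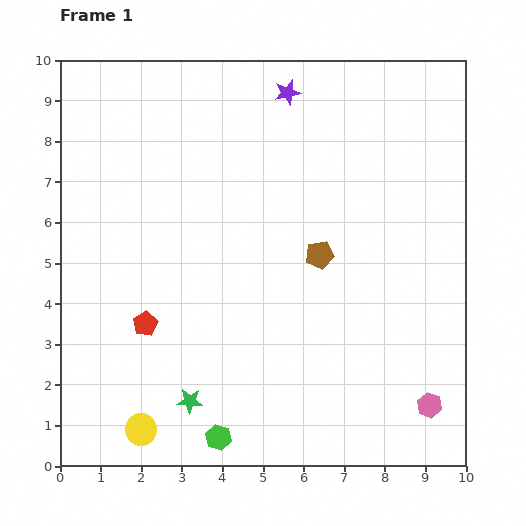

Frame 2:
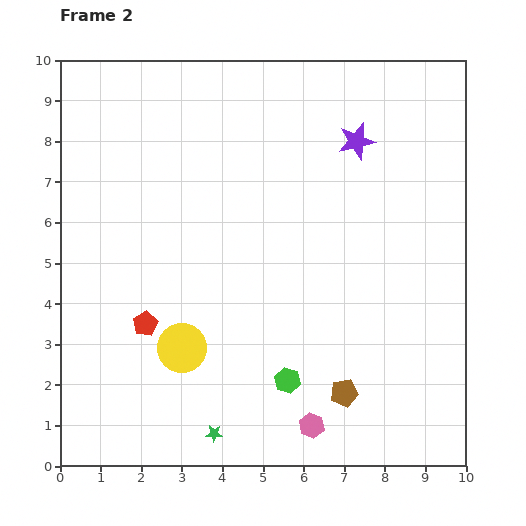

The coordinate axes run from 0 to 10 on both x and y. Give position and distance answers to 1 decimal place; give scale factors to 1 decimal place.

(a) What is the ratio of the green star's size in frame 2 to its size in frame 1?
0.7×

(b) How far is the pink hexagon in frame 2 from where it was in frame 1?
2.9

The pink hexagon moved from (9.1, 1.5) to (6.2, 1.0), a distance of √(2.9² + 0.5²) ≈ 2.9.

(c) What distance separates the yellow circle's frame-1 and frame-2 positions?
2.2

The yellow circle moved from (2.0, 0.9) to (3.0, 2.9), a distance of √(1.0² + 2.0²) ≈ 2.2.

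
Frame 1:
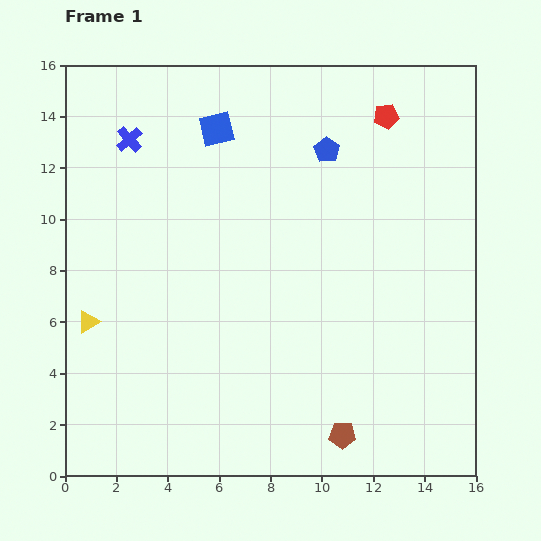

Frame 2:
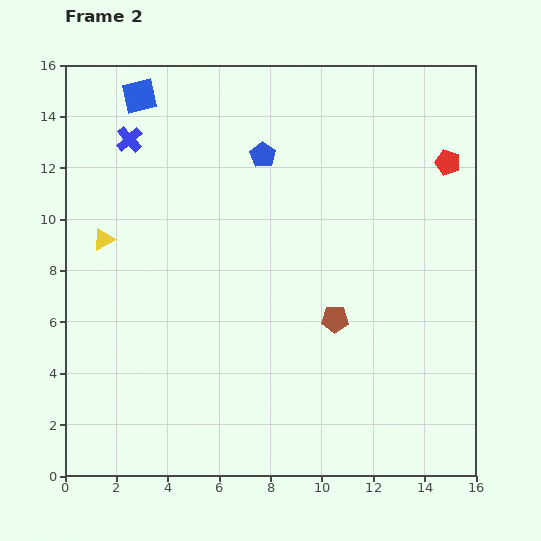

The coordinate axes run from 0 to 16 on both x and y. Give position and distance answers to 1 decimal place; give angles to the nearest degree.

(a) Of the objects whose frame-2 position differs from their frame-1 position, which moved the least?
the blue pentagon

(moved 2.5)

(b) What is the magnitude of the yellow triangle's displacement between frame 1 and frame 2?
3.3

The yellow triangle moved from (0.9, 6.0) to (1.5, 9.2), a distance of √(0.6² + 3.2²) ≈ 3.3.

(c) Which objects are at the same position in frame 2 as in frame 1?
the blue cross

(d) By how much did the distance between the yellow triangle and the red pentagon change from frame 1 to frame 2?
-0.4

Distance in frame 1: 14.1. Distance in frame 2: 13.7.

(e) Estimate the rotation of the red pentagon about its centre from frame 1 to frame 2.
26° clockwise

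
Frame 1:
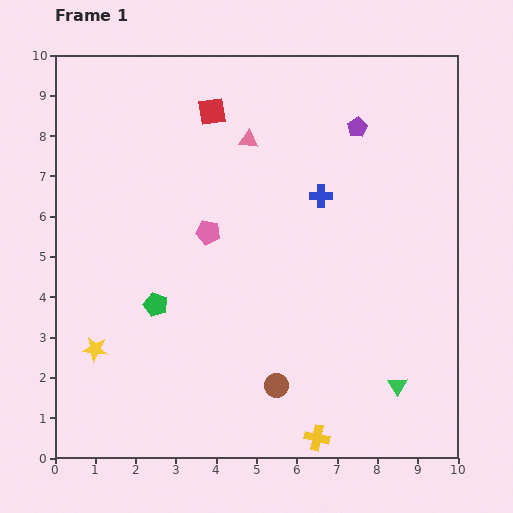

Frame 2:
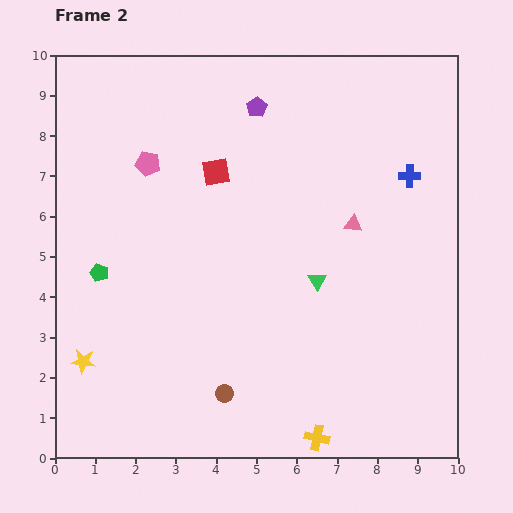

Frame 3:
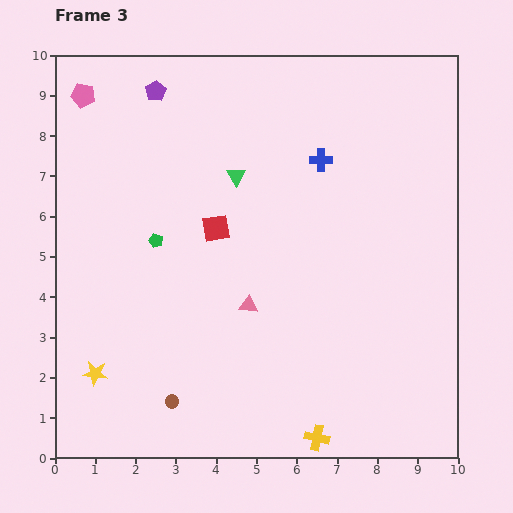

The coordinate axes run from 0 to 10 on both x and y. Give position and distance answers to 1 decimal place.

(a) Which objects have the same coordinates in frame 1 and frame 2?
the yellow cross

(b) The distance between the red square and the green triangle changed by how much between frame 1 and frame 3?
-6.8

Distance in frame 1: 8.2. Distance in frame 3: 1.4.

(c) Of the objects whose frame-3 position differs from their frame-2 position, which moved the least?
the yellow star

(moved 0.4)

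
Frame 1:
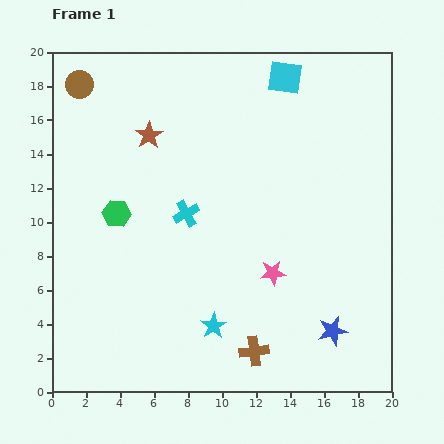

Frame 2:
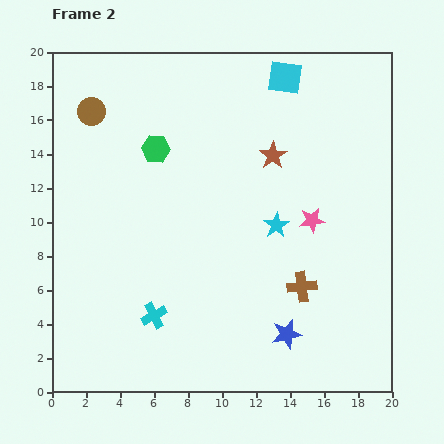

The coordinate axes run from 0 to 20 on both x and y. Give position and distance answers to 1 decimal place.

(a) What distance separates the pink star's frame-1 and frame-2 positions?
3.9

The pink star moved from (13.0, 7.0) to (15.3, 10.1), a distance of √(2.3² + 3.1²) ≈ 3.9.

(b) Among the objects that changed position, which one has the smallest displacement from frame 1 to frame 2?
the brown circle

(moved 1.7)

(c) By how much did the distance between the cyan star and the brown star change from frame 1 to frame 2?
-7.7

Distance in frame 1: 11.8. Distance in frame 2: 4.1.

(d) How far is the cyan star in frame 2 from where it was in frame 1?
7.0

The cyan star moved from (9.5, 3.9) to (13.2, 9.8), a distance of √(3.7² + 5.9²) ≈ 7.0.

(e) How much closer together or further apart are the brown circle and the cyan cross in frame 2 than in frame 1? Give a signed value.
+2.7

Distance in frame 1: 9.9. Distance in frame 2: 12.6.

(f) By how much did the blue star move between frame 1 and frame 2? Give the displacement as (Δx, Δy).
(-2.7, -0.2)

The blue star was at (16.5, 3.6) in frame 1 and (13.8, 3.4) in frame 2.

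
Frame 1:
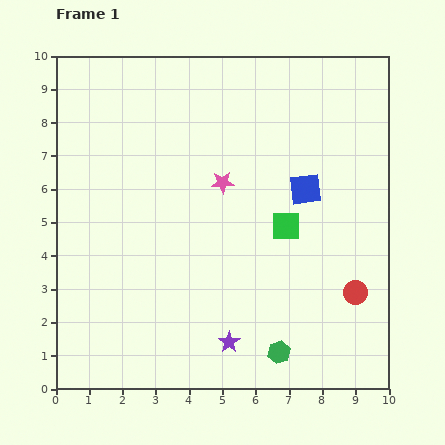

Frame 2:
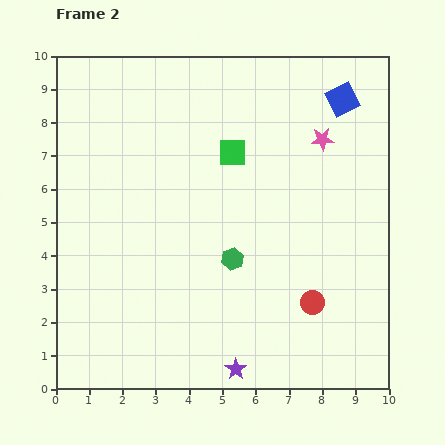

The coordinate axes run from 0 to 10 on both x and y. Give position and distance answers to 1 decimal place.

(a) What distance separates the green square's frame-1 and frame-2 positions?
2.7

The green square moved from (6.9, 4.9) to (5.3, 7.1), a distance of √(1.6² + 2.2²) ≈ 2.7.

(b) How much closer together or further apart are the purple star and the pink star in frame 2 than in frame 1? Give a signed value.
+2.6

Distance in frame 1: 4.8. Distance in frame 2: 7.4.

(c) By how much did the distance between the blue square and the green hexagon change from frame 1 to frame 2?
+0.8

Distance in frame 1: 5.0. Distance in frame 2: 5.8.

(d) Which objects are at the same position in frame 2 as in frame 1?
none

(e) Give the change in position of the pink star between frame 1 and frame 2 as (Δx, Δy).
(3.0, 1.3)

The pink star was at (5.0, 6.2) in frame 1 and (8.0, 7.5) in frame 2.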